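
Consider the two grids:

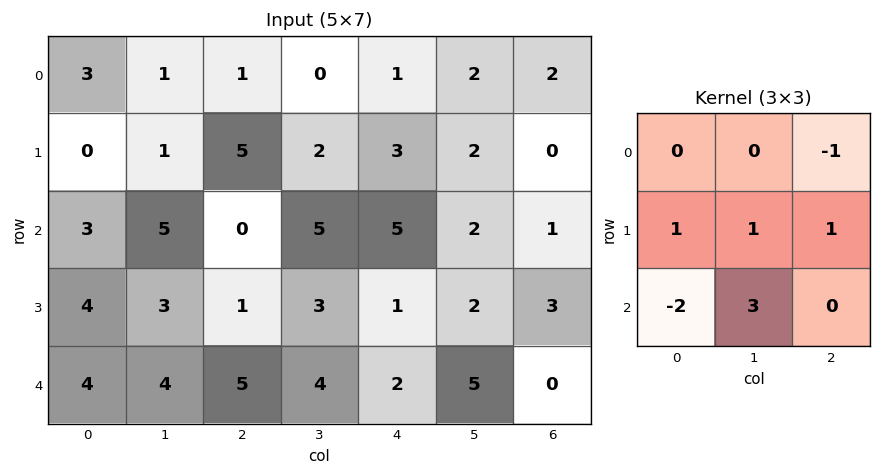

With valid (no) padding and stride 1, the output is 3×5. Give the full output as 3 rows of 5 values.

Output[0,0]: The receptive field on the input at this output position is [3 1 1 / 0 1 5 / 3 5 0]. Elementwise product with the kernel and sum: 1·-1 + 0·1 + 1·1 + 5·1 + 3·-2 + 5·3.
Output[0,1]: The receptive field on the input at this output position is [1 1 0 / 1 5 2 / 5 0 5]. Elementwise product with the kernel and sum: 0·-1 + 1·1 + 5·1 + 2·1 + 5·-2 + 0·3.

14 -2 24 10 -1
4 5 14 7 12
12 9 2 2 16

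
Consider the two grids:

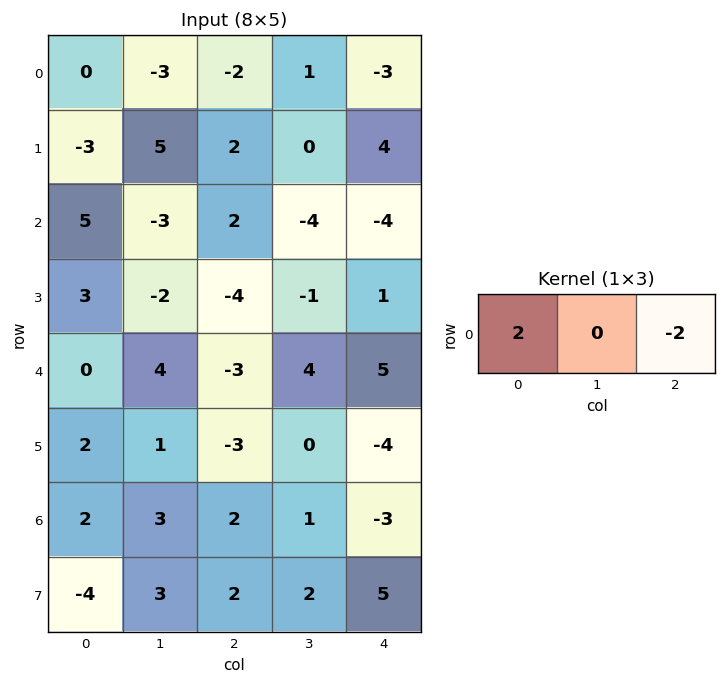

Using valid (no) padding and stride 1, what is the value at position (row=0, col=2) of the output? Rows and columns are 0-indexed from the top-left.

The receptive field on the input at this output position is [-2 1 -3]. Elementwise product with the kernel and sum: -2·2 + -3·-2.

2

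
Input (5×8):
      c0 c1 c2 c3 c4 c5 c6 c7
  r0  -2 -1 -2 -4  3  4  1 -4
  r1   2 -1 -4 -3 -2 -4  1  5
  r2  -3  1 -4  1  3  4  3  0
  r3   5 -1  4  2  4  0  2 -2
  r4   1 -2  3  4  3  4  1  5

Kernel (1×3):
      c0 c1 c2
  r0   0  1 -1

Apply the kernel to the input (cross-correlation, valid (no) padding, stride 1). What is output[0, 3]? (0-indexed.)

-1

The receptive field on the input at this output position is [-4 3 4]. Elementwise product with the kernel and sum: 3·1 + 4·-1.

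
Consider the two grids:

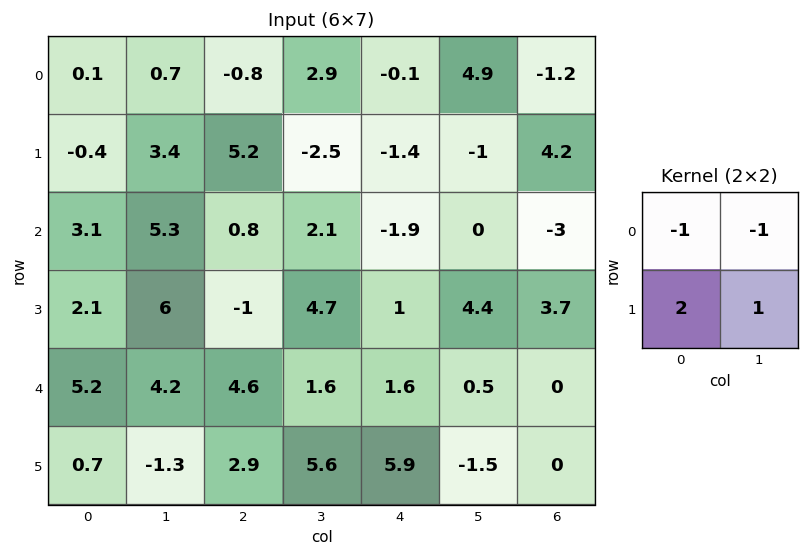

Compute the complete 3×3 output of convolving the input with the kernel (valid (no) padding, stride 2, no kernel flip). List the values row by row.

1.8 5.8 -8.6
1.8 -0.2 8.3
-9.3 5.2 8.2

Output[0,0]: The receptive field on the input at this output position is [0.1 0.7 / -0.4 3.4]. Elementwise product with the kernel and sum: 0.1·-1 + 0.7·-1 + -0.4·2 + 3.4·1.
Output[0,1]: The receptive field on the input at this output position is [-0.8 2.9 / 5.2 -2.5]. Elementwise product with the kernel and sum: -0.8·-1 + 2.9·-1 + 5.2·2 + -2.5·1.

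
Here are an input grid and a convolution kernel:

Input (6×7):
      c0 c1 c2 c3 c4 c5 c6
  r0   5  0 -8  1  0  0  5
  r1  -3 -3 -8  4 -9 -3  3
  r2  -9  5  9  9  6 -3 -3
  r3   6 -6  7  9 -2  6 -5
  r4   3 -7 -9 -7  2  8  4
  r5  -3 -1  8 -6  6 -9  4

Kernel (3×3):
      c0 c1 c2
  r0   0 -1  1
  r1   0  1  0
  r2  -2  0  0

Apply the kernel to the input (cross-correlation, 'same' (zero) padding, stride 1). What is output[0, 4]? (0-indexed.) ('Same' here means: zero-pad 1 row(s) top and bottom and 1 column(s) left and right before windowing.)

The receptive field on the zero-padded input at this output position is [0 0 0 / 1 0 0 / 4 -9 -3]. Elementwise product with the kernel and sum: 0·-1 + 0·1 + 0·1 + 4·-2.

-8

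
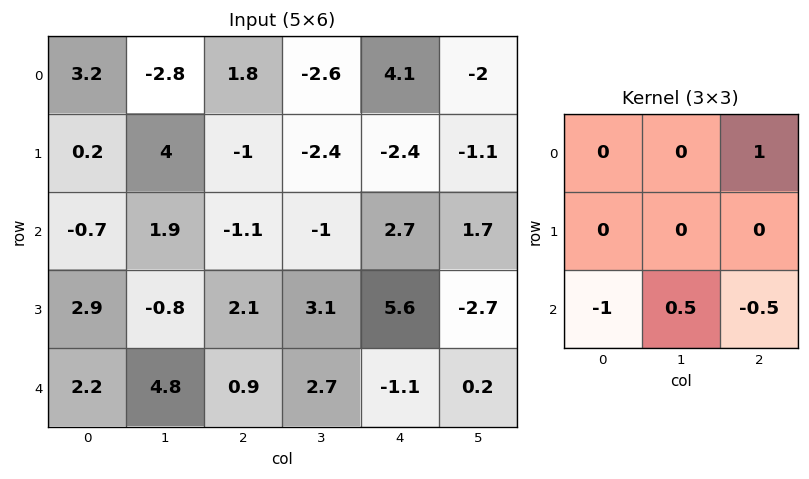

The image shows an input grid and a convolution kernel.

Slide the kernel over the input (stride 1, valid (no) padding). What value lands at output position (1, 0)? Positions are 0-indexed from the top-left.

-5.35

The receptive field on the input at this output position is [0.2 4 -1 / -0.7 1.9 -1.1 / 2.9 -0.8 2.1]. Elementwise product with the kernel and sum: -1·1 + 2.9·-1 + -0.8·0.5 + 2.1·-0.5.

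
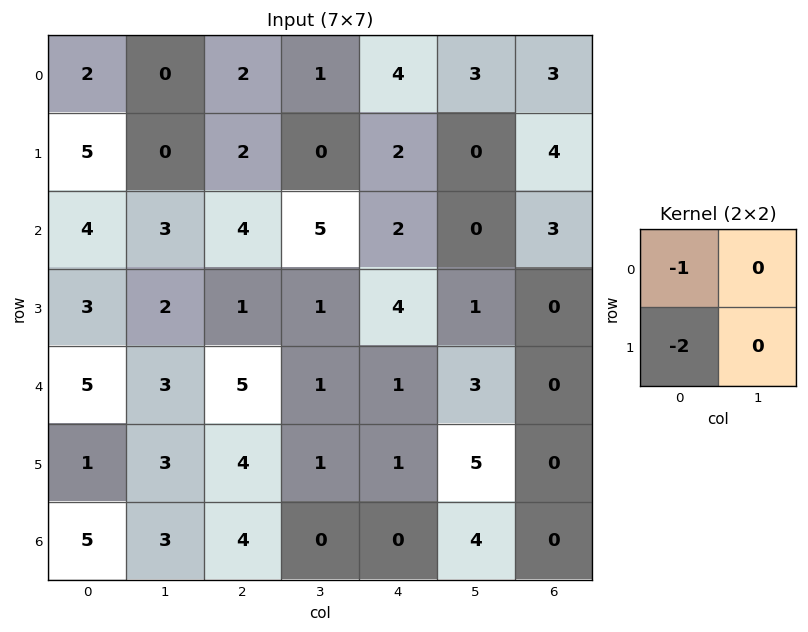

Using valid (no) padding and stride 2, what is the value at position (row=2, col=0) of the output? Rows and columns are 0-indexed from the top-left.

-7

The receptive field on the input at this output position is [5 3 / 1 3]. Elementwise product with the kernel and sum: 5·-1 + 1·-2.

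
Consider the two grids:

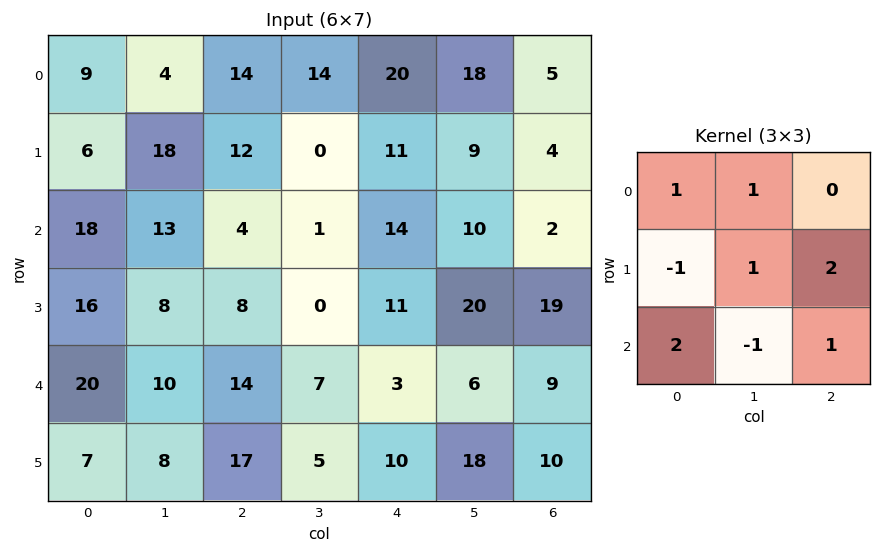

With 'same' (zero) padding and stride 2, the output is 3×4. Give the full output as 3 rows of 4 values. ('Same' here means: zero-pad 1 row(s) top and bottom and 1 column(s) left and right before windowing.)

Output[0,0]: The receptive field on the zero-padded input at this output position is [0 0 0 / 0 9 4 / 0 6 18]. Elementwise product with the kernel and sum: 0·1 + 0·1 + 0·-1 + 9·1 + 4·2 + 0·2 + 6·-1 + 18·1.

29 62 40 1
42 31 53 26
57 38 37 68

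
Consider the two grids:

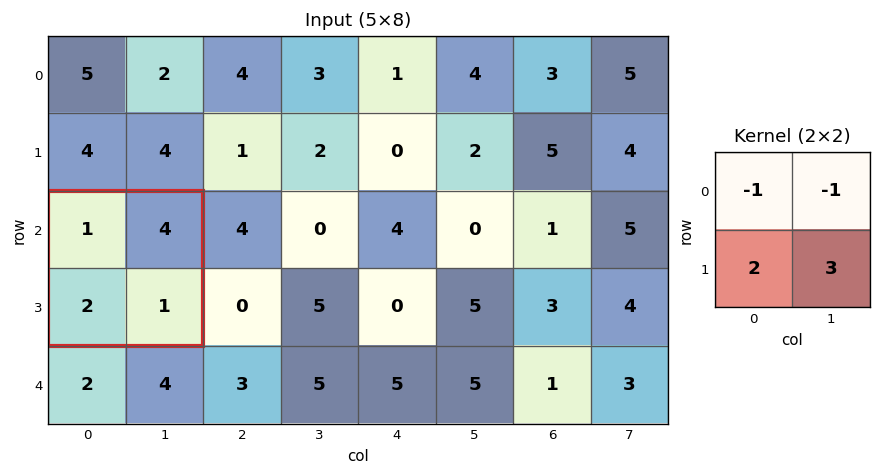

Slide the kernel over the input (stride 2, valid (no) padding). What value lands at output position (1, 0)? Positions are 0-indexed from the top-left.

The receptive field on the input at this output position is [1 4 / 2 1]. Elementwise product with the kernel and sum: 1·-1 + 4·-1 + 2·2 + 1·3.

2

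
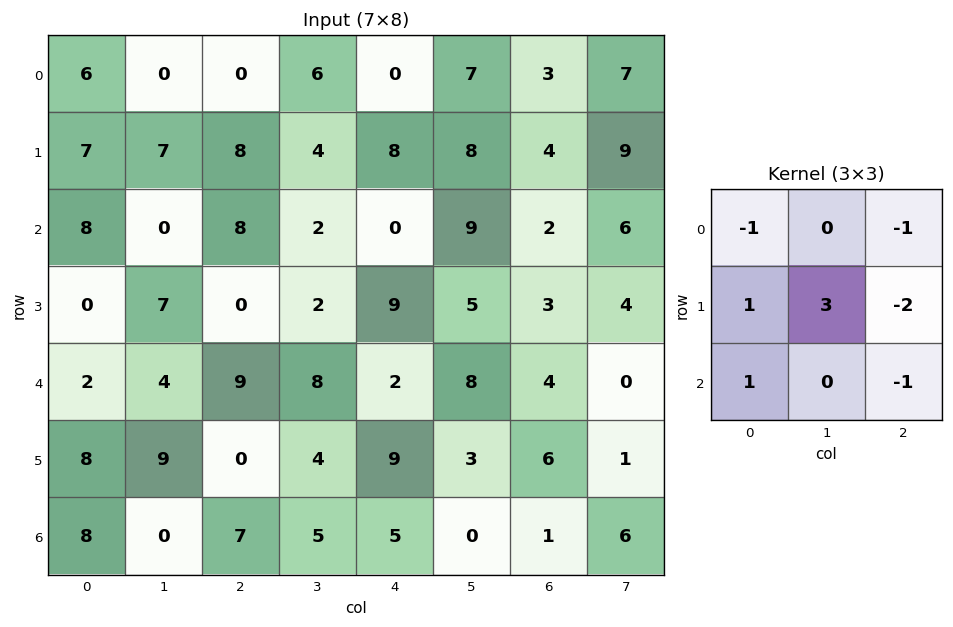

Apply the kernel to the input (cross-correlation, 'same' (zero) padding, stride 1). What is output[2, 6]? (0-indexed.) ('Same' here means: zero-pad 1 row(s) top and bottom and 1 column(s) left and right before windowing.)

-13

The receptive field on the zero-padded input at this output position is [8 4 9 / 9 2 6 / 5 3 4]. Elementwise product with the kernel and sum: 8·-1 + 9·-1 + 9·1 + 2·3 + 6·-2 + 5·1 + 4·-1.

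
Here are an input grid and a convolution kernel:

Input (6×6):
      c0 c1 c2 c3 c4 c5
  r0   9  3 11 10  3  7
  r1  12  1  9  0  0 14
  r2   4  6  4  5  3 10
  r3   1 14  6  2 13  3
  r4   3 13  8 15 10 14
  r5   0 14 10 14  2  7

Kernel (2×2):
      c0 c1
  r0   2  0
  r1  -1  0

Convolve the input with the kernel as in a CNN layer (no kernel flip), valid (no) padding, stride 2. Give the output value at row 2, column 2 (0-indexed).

18

The receptive field on the input at this output position is [10 14 / 2 7]. Elementwise product with the kernel and sum: 10·2 + 2·-1.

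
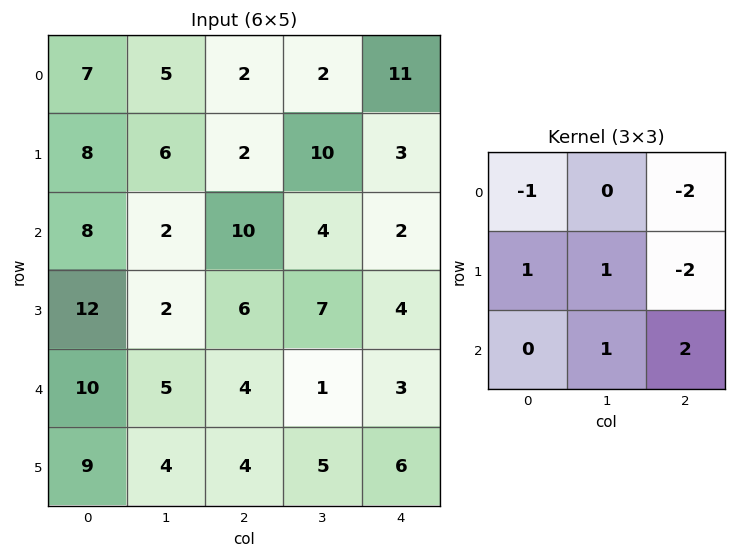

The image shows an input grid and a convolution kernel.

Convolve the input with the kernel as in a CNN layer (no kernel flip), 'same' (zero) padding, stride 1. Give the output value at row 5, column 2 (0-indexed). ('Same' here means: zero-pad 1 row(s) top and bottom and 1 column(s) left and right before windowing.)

The receptive field on the zero-padded input at this output position is [5 4 1 / 4 4 5 / 0 0 0]. Elementwise product with the kernel and sum: 5·-1 + 1·-2 + 4·1 + 4·1 + 5·-2 + 0·1 + 0·2.

-9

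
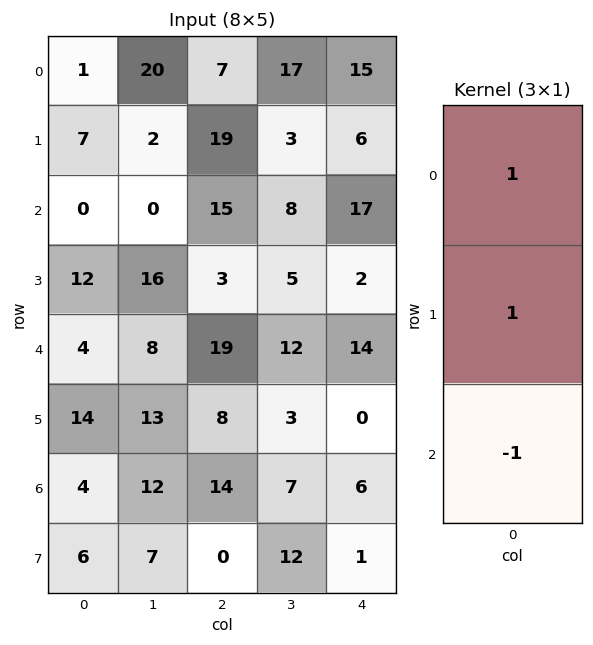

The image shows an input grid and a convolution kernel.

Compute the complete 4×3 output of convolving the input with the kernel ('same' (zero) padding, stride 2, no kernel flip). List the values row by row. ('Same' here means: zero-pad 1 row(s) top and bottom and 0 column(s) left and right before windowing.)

Output[0,0]: The receptive field on the zero-padded input at this output position is [0 / 1 / 7]. Elementwise product with the kernel and sum: 0·1 + 1·1 + 7·-1.
Output[0,1]: The receptive field on the zero-padded input at this output position is [0 / 7 / 19]. Elementwise product with the kernel and sum: 0·1 + 7·1 + 19·-1.

-6 -12 9
-5 31 21
2 14 16
12 22 5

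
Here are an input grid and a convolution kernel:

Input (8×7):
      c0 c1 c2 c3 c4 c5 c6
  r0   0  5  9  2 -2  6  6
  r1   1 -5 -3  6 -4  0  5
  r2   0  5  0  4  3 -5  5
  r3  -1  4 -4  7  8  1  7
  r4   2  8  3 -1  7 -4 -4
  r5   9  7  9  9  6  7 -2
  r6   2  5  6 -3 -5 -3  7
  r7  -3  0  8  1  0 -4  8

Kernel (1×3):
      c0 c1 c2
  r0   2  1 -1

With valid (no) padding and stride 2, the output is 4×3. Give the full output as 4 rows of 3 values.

Output[0,0]: The receptive field on the input at this output position is [0 5 9]. Elementwise product with the kernel and sum: 0·2 + 5·1 + 9·-1.

-4 22 -4
5 1 -4
9 -2 14
3 14 -20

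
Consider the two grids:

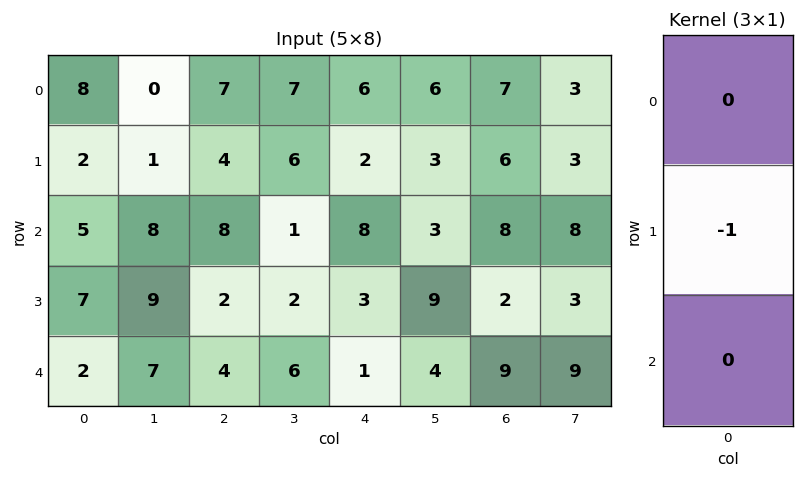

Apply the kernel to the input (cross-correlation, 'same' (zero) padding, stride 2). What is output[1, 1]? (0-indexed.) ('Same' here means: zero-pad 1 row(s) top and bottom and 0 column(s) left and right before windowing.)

The receptive field on the zero-padded input at this output position is [4 / 8 / 2]. Elementwise product with the kernel and sum: 8·-1.

-8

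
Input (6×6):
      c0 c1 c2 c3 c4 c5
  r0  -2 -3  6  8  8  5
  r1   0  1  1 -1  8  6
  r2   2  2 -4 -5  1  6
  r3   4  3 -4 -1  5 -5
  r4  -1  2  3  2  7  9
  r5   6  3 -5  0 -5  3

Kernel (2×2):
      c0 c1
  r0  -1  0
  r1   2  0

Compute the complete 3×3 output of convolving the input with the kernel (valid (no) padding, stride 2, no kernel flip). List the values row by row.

2 -4 8
6 -4 9
13 -13 -17

Output[0,0]: The receptive field on the input at this output position is [-2 -3 / 0 1]. Elementwise product with the kernel and sum: -2·-1 + 0·2.
Output[0,1]: The receptive field on the input at this output position is [6 8 / 1 -1]. Elementwise product with the kernel and sum: 6·-1 + 1·2.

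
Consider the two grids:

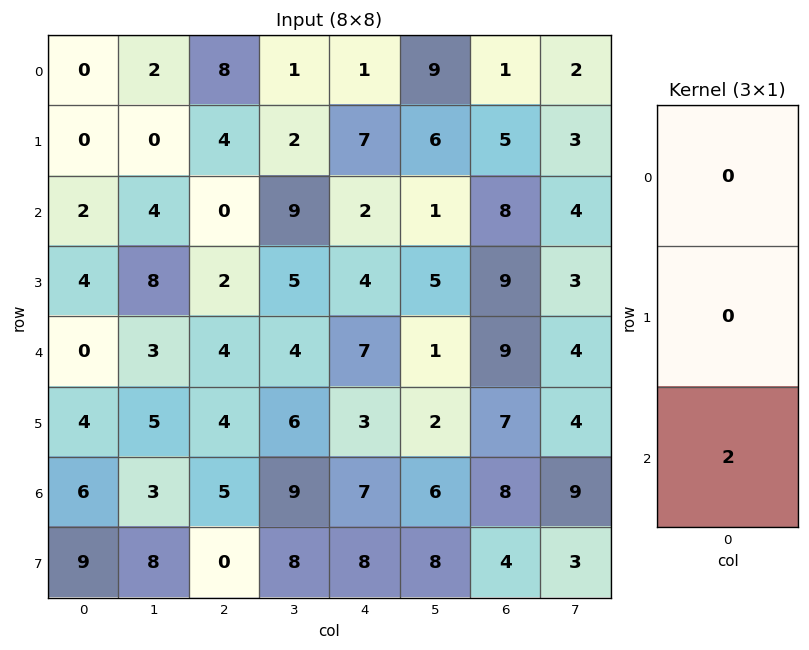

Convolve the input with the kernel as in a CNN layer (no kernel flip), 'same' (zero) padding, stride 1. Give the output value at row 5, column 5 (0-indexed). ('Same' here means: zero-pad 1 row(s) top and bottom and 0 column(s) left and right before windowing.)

12

The receptive field on the zero-padded input at this output position is [1 / 2 / 6]. Elementwise product with the kernel and sum: 6·2.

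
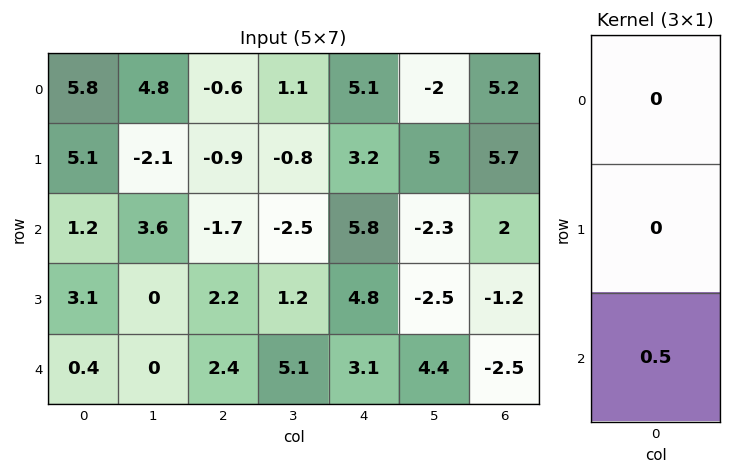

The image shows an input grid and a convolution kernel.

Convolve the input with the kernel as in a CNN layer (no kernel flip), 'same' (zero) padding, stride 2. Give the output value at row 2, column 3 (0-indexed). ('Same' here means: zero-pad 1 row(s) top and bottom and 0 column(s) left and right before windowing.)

The receptive field on the zero-padded input at this output position is [-1.2 / -2.5 / 0]. Elementwise product with the kernel and sum: 0·0.5.

0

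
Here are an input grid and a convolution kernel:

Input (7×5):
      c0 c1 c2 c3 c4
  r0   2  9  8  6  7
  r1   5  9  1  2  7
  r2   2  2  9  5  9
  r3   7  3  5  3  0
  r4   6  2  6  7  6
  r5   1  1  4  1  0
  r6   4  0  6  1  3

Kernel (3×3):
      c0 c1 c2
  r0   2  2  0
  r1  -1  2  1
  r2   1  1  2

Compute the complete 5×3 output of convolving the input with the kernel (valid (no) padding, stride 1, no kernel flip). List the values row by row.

58 50 70
59 55 24
32 54 54
34 40 35
37 32 37

Output[0,0]: The receptive field on the input at this output position is [2 9 8 / 5 9 1 / 2 2 9]. Elementwise product with the kernel and sum: 2·2 + 9·2 + 5·-1 + 9·2 + 1·1 + 2·1 + 2·1 + 9·2.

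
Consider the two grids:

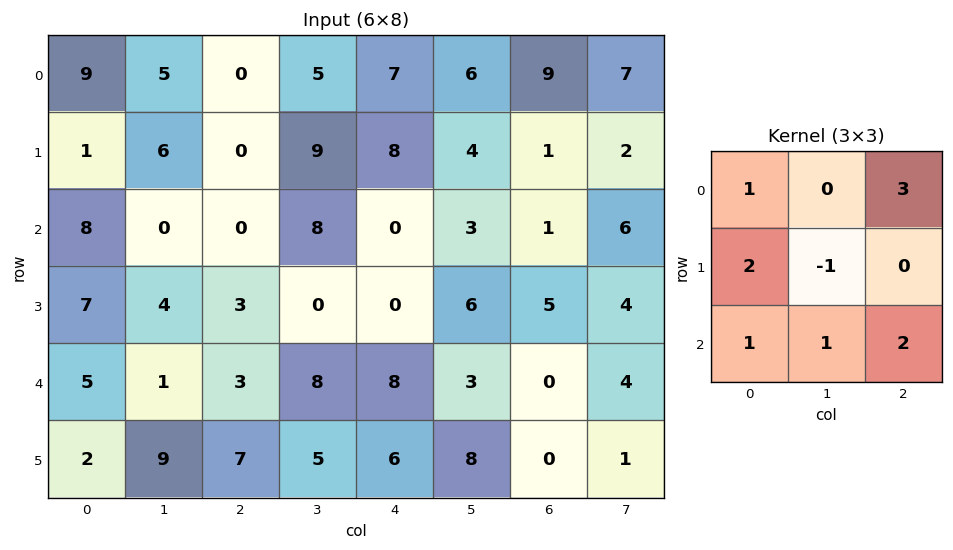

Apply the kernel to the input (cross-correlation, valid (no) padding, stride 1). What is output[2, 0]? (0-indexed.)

The receptive field on the input at this output position is [8 0 0 / 7 4 3 / 5 1 3]. Elementwise product with the kernel and sum: 8·1 + 0·3 + 7·2 + 4·-1 + 5·1 + 1·1 + 3·2.

30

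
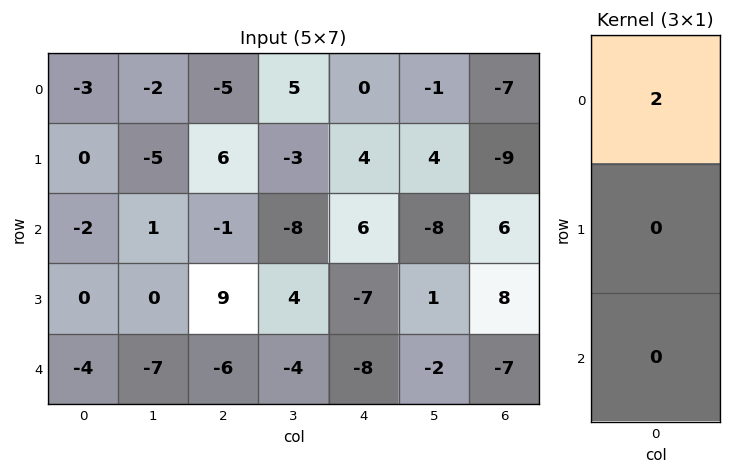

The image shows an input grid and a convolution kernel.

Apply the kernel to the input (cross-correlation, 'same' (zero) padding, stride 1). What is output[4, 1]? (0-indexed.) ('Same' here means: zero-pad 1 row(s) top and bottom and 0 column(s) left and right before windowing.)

The receptive field on the zero-padded input at this output position is [0 / -7 / 0]. Elementwise product with the kernel and sum: 0·2.

0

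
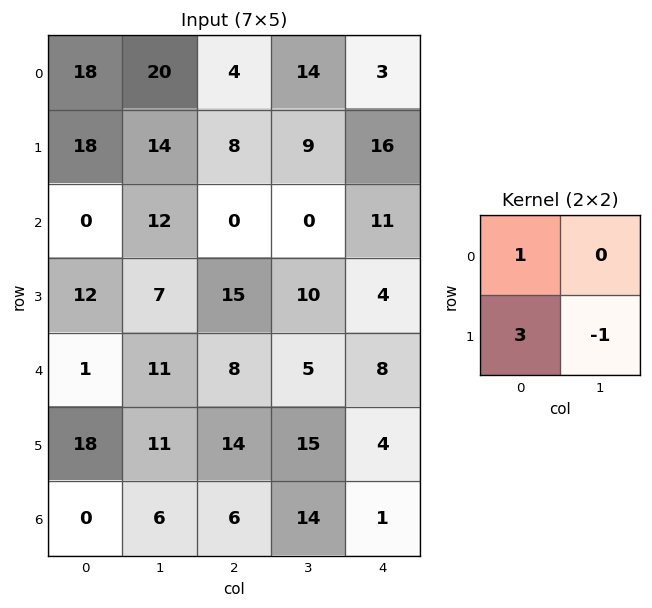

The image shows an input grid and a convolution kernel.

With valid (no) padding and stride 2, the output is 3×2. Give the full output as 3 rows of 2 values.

58 19
29 35
44 35

Output[0,0]: The receptive field on the input at this output position is [18 20 / 18 14]. Elementwise product with the kernel and sum: 18·1 + 18·3 + 14·-1.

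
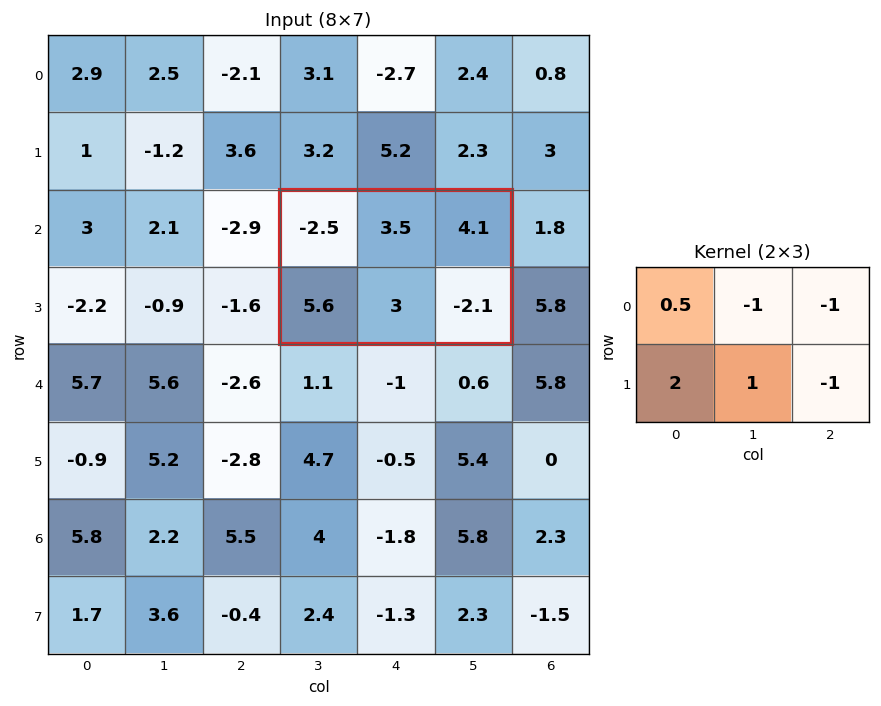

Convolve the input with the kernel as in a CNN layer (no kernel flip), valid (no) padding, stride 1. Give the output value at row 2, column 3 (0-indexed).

The receptive field on the input at this output position is [-2.5 3.5 4.1 / 5.6 3 -2.1]. Elementwise product with the kernel and sum: -2.5·0.5 + 3.5·-1 + 4.1·-1 + 5.6·2 + 3·1 + -2.1·-1.

7.45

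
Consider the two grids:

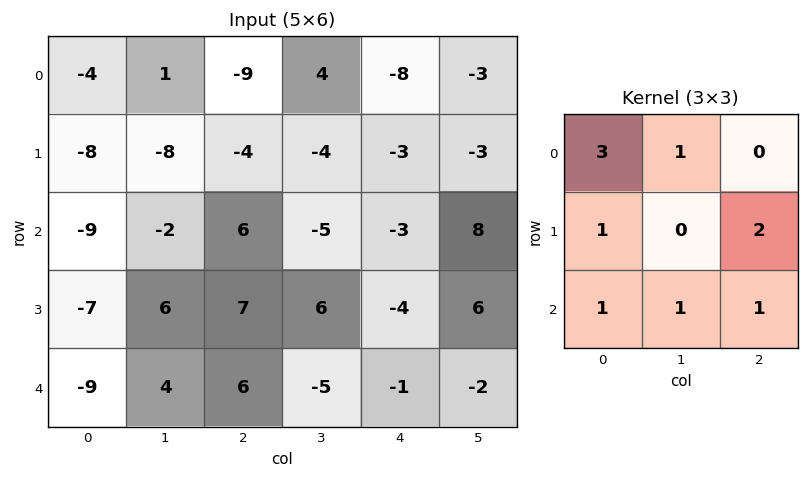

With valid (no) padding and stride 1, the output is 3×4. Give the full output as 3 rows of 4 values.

Output[0,0]: The receptive field on the input at this output position is [-4 1 -9 / -8 -8 -4 / -9 -2 6]. Elementwise product with the kernel and sum: -4·3 + 1·1 + -8·1 + -4·2 + -9·1 + -2·1 + 6·1.
Output[0,1]: The receptive field on the input at this output position is [1 -9 4 / -8 -4 -4 / -2 6 -5]. Elementwise product with the kernel and sum: 1·3 + -9·1 + -8·1 + -4·2 + -2·1 + 6·1 + -5·1.

-32 -23 -35 -6
-23 -21 -7 4
-21 23 12 -8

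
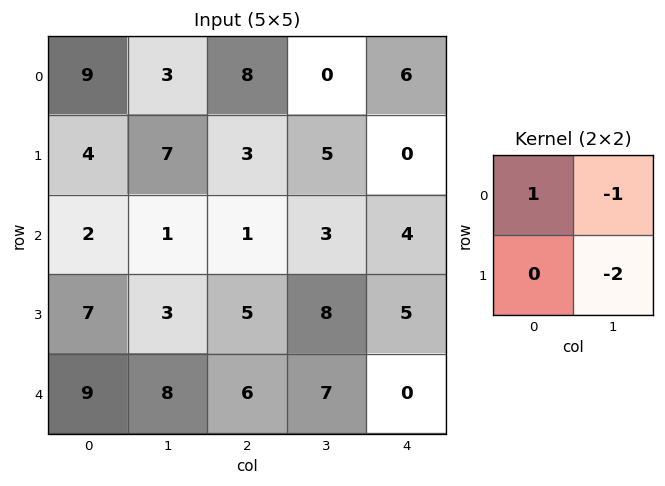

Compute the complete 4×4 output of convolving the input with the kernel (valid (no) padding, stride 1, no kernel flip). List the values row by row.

-8 -11 -2 -6
-5 2 -8 -3
-5 -10 -18 -11
-12 -14 -17 3

Output[0,0]: The receptive field on the input at this output position is [9 3 / 4 7]. Elementwise product with the kernel and sum: 9·1 + 3·-1 + 7·-2.
Output[0,1]: The receptive field on the input at this output position is [3 8 / 7 3]. Elementwise product with the kernel and sum: 3·1 + 8·-1 + 3·-2.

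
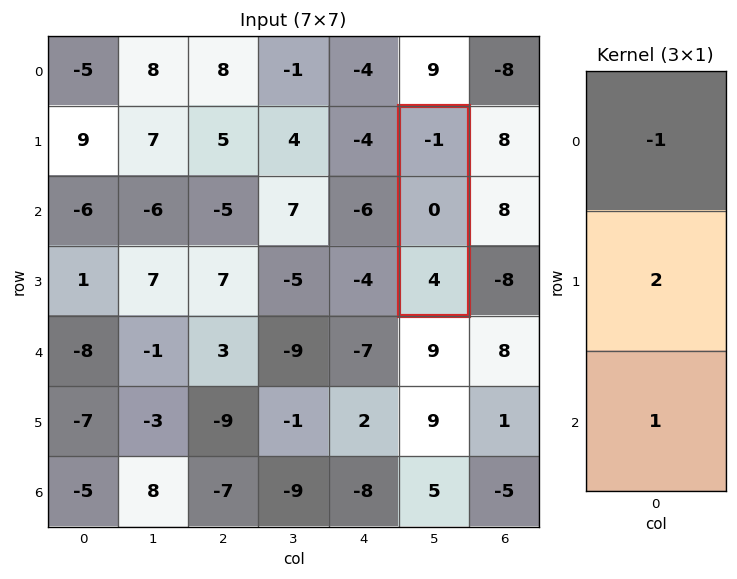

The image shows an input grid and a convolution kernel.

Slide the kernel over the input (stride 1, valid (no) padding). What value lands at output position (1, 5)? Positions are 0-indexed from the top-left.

The receptive field on the input at this output position is [-1 / 0 / 4]. Elementwise product with the kernel and sum: -1·-1 + 0·2 + 4·1.

5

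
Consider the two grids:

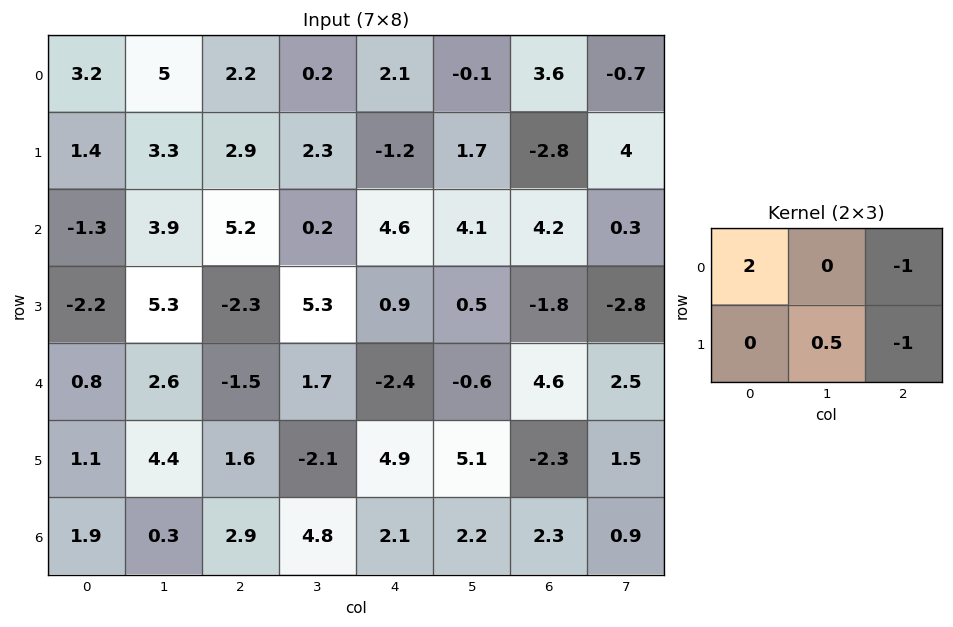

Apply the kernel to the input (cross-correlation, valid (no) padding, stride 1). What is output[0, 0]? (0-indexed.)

The receptive field on the input at this output position is [3.2 5 2.2 / 1.4 3.3 2.9]. Elementwise product with the kernel and sum: 3.2·2 + 2.2·-1 + 3.3·0.5 + 2.9·-1.

2.95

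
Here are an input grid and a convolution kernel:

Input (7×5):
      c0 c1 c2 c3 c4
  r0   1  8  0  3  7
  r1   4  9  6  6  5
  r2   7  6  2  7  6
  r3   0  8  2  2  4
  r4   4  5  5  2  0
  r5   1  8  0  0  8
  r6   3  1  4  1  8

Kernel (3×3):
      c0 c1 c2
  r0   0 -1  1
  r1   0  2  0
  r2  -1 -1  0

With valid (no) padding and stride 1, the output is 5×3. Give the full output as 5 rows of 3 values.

-3 7 7
1 -6 9
3 -1 -4
-5 2 6
12 -8 -7

Output[0,0]: The receptive field on the input at this output position is [1 8 0 / 4 9 6 / 7 6 2]. Elementwise product with the kernel and sum: 8·-1 + 0·1 + 9·2 + 7·-1 + 6·-1.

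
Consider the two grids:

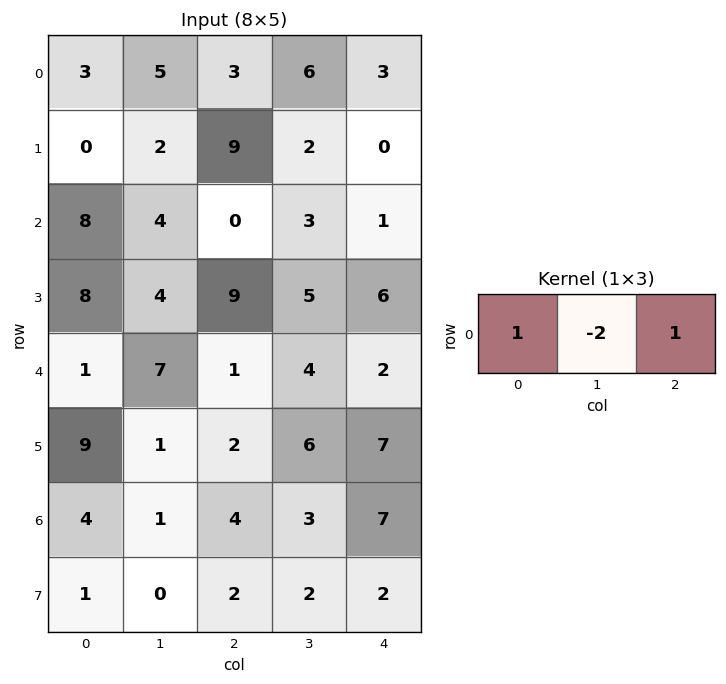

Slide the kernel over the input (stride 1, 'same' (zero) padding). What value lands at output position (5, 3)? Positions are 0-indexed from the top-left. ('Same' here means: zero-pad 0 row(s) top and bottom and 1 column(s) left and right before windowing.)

The receptive field on the zero-padded input at this output position is [2 6 7]. Elementwise product with the kernel and sum: 2·1 + 6·-2 + 7·1.

-3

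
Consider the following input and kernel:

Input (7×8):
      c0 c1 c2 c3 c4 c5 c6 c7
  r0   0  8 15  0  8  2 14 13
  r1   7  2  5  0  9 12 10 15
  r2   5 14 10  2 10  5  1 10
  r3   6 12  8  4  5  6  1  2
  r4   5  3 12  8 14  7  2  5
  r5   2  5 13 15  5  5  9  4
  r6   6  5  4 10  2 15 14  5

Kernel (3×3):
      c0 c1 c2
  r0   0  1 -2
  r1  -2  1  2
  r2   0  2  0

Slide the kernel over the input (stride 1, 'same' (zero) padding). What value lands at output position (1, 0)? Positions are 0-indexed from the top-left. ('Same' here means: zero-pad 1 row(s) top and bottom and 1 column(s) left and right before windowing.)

5

The receptive field on the zero-padded input at this output position is [0 0 8 / 0 7 2 / 0 5 14]. Elementwise product with the kernel and sum: 0·1 + 8·-2 + 0·-2 + 7·1 + 2·2 + 5·2.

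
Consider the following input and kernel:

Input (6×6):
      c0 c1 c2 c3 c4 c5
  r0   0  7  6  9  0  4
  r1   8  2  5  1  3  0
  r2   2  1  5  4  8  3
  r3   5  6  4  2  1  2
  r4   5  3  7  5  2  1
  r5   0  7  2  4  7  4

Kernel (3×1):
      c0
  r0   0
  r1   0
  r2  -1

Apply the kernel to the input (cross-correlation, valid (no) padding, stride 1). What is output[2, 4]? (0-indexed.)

-2

The receptive field on the input at this output position is [8 / 1 / 2]. Elementwise product with the kernel and sum: 2·-1.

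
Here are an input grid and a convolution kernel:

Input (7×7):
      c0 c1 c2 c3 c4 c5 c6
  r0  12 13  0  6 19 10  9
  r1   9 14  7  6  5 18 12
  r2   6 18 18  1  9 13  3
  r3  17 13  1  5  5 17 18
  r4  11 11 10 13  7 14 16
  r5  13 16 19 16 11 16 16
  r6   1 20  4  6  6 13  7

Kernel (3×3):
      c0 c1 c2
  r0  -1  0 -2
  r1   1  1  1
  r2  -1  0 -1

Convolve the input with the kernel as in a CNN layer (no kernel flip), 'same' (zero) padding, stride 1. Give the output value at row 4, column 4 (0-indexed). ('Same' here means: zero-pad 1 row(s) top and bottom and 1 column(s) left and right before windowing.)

-37

The receptive field on the zero-padded input at this output position is [5 5 17 / 13 7 14 / 16 11 16]. Elementwise product with the kernel and sum: 5·-1 + 17·-2 + 13·1 + 7·1 + 14·1 + 16·-1 + 16·-1.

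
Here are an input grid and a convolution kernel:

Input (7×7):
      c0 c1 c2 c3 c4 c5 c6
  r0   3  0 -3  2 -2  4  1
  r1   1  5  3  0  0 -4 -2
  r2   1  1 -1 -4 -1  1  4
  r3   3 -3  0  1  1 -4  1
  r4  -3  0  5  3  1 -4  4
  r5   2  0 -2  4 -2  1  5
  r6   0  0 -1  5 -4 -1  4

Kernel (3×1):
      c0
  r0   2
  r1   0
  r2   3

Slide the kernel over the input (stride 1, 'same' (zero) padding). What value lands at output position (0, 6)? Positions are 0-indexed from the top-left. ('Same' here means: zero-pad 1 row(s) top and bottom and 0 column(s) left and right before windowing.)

The receptive field on the zero-padded input at this output position is [0 / 1 / -2]. Elementwise product with the kernel and sum: 0·2 + -2·3.

-6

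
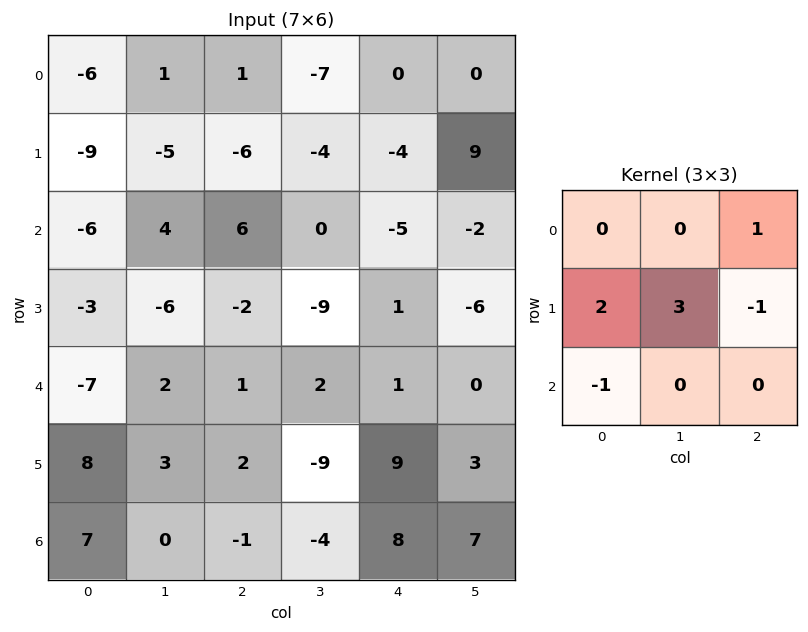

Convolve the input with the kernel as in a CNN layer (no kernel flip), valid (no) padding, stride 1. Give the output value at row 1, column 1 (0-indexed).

The receptive field on the input at this output position is [-5 -6 -4 / 4 6 0 / -6 -2 -9]. Elementwise product with the kernel and sum: -4·1 + 4·2 + 6·3 + 0·-1 + -6·-1.

28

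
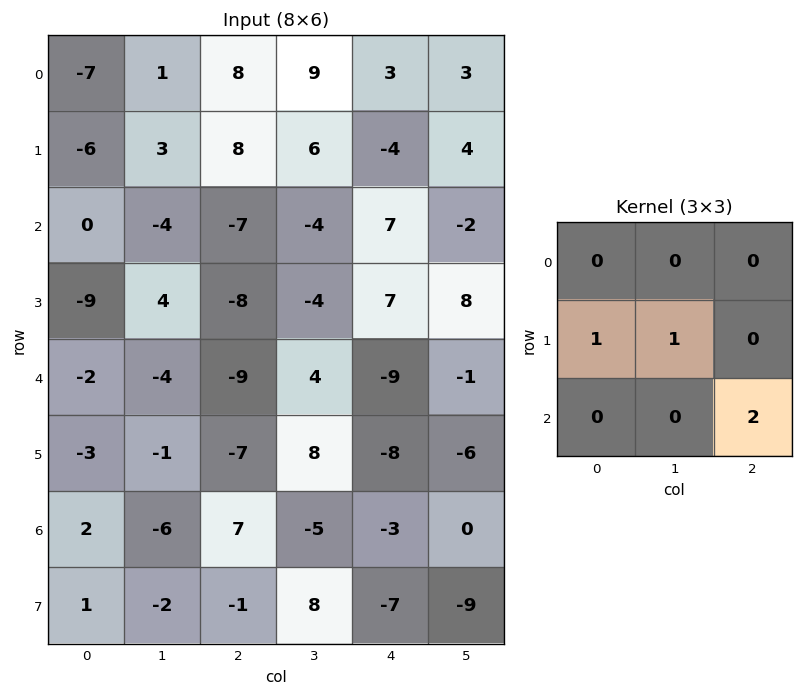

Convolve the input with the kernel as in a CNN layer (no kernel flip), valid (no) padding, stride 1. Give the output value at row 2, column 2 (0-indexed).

-30

The receptive field on the input at this output position is [-7 -4 7 / -8 -4 7 / -9 4 -9]. Elementwise product with the kernel and sum: -8·1 + -4·1 + -9·2.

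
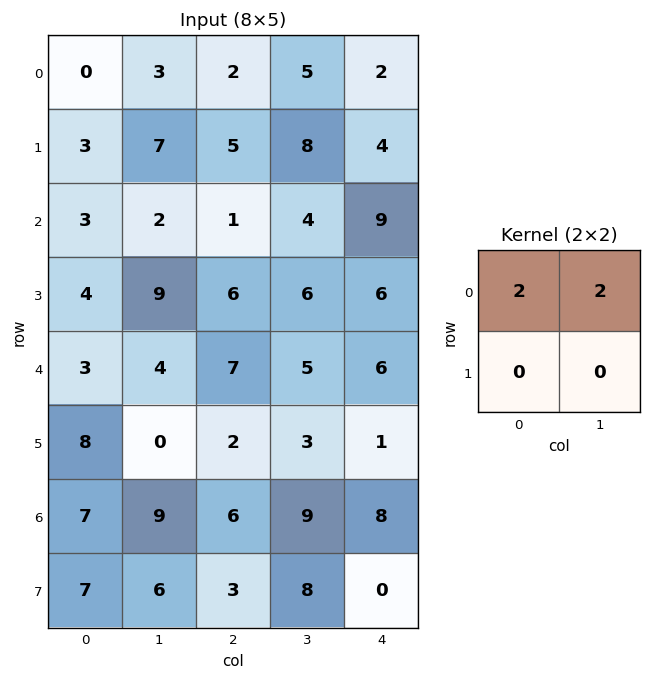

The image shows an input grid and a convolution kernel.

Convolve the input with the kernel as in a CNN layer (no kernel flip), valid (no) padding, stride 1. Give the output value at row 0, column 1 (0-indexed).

10

The receptive field on the input at this output position is [3 2 / 7 5]. Elementwise product with the kernel and sum: 3·2 + 2·2.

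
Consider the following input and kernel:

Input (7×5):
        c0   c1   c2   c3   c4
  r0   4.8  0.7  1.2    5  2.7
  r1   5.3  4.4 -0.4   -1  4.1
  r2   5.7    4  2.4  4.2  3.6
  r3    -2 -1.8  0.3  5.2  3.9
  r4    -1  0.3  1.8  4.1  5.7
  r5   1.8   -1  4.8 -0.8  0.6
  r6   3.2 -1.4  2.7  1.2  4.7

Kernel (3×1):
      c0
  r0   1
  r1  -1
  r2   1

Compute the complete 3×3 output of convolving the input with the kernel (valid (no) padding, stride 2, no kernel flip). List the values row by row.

Output[0,0]: The receptive field on the input at this output position is [4.8 / 5.3 / 5.7]. Elementwise product with the kernel and sum: 4.8·1 + 5.3·-1 + 5.7·1.

5.2 4 2.2
6.7 3.9 5.4
0.4 -0.3 9.8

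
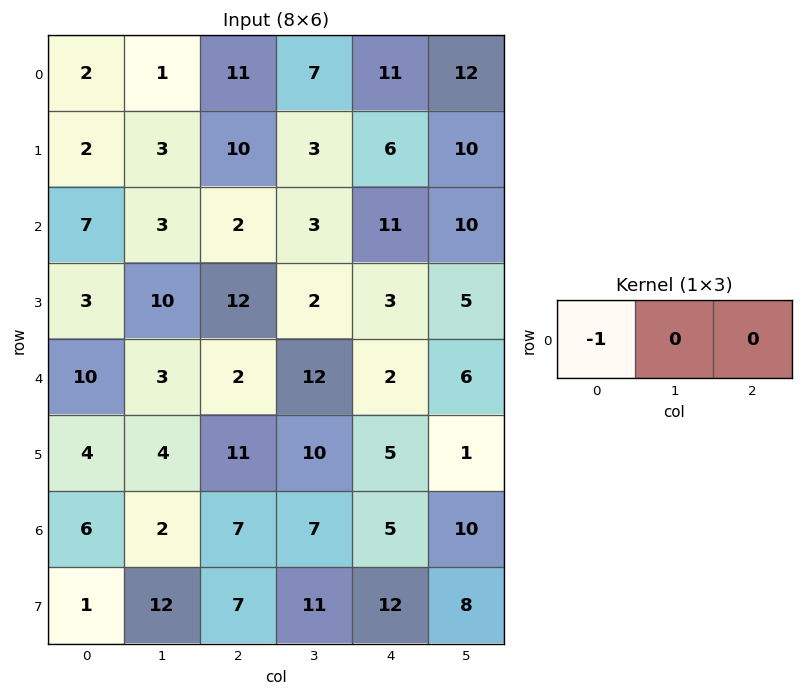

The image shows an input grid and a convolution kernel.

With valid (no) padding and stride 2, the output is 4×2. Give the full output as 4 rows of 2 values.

Output[0,0]: The receptive field on the input at this output position is [2 1 11]. Elementwise product with the kernel and sum: 2·-1.

-2 -11
-7 -2
-10 -2
-6 -7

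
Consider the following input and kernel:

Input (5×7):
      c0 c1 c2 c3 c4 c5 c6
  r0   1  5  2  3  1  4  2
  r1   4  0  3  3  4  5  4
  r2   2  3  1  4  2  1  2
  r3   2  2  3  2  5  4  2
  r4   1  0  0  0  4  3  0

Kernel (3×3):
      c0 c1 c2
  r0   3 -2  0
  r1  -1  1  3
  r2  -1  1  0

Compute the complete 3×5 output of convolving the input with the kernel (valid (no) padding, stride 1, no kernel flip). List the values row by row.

Output[0,0]: The receptive field on the input at this output position is [1 5 2 / 4 0 3 / 2 3 1]. Elementwise product with the kernel and sum: 1·3 + 5·-2 + 4·-1 + 0·1 + 3·3 + 2·-1 + 3·1.

-1 21 15 21 7
16 5 11 5 6
8 14 9 27 8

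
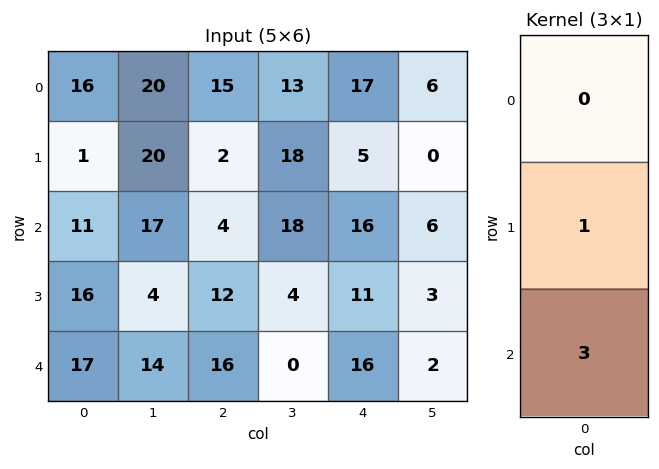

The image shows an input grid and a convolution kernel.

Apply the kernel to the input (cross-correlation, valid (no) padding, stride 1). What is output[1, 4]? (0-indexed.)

The receptive field on the input at this output position is [5 / 16 / 11]. Elementwise product with the kernel and sum: 16·1 + 11·3.

49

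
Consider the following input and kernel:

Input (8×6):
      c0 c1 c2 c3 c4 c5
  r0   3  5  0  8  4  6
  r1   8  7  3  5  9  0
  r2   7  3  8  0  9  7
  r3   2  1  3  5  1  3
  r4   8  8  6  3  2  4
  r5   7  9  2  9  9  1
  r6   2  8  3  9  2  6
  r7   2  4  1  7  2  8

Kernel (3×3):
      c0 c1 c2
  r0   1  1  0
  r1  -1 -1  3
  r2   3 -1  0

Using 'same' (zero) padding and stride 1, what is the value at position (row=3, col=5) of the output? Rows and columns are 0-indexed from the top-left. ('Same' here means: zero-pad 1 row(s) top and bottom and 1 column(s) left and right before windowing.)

14

The receptive field on the zero-padded input at this output position is [9 7 0 / 1 3 0 / 2 4 0]. Elementwise product with the kernel and sum: 9·1 + 7·1 + 1·-1 + 3·-1 + 0·3 + 2·3 + 4·-1.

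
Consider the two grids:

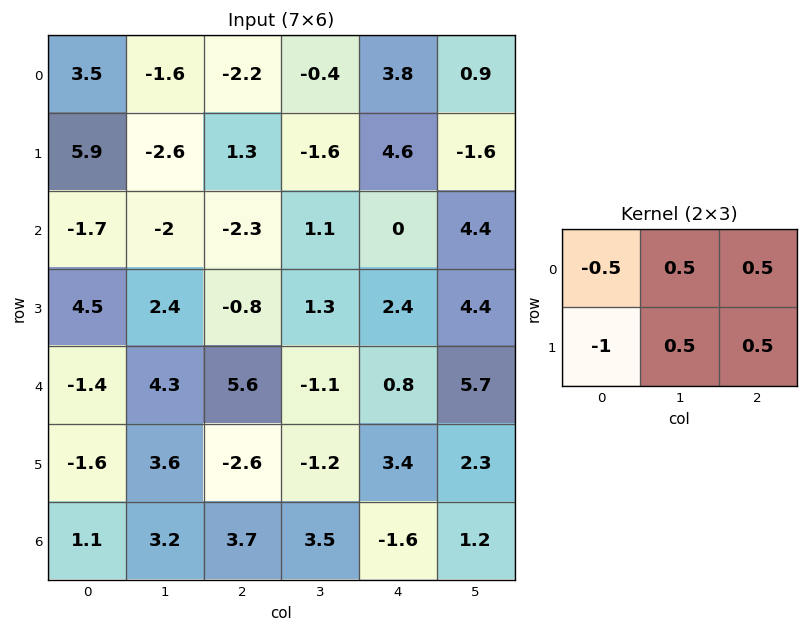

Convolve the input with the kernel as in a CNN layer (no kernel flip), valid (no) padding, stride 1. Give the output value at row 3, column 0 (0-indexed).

4.9

The receptive field on the input at this output position is [4.5 2.4 -0.8 / -1.4 4.3 5.6]. Elementwise product with the kernel and sum: 4.5·-0.5 + 2.4·0.5 + -0.8·0.5 + -1.4·-1 + 4.3·0.5 + 5.6·0.5.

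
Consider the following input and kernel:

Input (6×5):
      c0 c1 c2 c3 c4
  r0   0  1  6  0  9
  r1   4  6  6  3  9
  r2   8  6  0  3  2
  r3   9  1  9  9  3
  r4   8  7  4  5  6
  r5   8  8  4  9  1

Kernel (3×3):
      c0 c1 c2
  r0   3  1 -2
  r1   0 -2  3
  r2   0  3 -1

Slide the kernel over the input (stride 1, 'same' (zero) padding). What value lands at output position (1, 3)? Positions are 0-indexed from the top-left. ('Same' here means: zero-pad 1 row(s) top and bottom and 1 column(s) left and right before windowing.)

The receptive field on the zero-padded input at this output position is [6 0 9 / 6 3 9 / 0 3 2]. Elementwise product with the kernel and sum: 6·3 + 0·1 + 9·-2 + 3·-2 + 9·3 + 3·3 + 2·-1.

28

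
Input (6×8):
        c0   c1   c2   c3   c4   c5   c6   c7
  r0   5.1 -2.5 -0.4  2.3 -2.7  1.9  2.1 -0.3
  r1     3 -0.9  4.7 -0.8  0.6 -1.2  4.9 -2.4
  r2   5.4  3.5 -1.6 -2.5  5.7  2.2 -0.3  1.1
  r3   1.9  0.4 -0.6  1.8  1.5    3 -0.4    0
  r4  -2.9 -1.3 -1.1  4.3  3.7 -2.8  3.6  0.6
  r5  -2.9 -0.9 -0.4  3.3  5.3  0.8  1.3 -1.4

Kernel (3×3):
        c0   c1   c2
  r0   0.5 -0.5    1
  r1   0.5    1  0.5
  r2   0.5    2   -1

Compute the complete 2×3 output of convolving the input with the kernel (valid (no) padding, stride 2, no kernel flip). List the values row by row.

Output[0,0]: The receptive field on the input at this output position is [5.1 -2.5 -0.4 / 3 -0.9 4.7 / 5.4 3.5 -1.6]. Elementwise product with the kernel and sum: 5.1·0.5 + -2.5·-0.5 + -0.4·1 + 3·0.5 + -0.9·1 + 4.7·0.5 + 5.4·0.5 + 3.5·2 + -1.6·-1.
Output[0,1]: The receptive field on the input at this output position is [-0.4 2.3 -2.7 / 4.7 -0.8 0.6 / -1.6 -2.5 5.7]. Elementwise product with the kernel and sum: -0.4·0.5 + 2.3·-0.5 + -2.7·1 + 4.7·0.5 + -0.8·1 + 0.6·0.5 + -1.6·0.5 + -2.5·2 + 5.7·-1.

17.65 -13.7 8.9
-2.55 12.75 -2.35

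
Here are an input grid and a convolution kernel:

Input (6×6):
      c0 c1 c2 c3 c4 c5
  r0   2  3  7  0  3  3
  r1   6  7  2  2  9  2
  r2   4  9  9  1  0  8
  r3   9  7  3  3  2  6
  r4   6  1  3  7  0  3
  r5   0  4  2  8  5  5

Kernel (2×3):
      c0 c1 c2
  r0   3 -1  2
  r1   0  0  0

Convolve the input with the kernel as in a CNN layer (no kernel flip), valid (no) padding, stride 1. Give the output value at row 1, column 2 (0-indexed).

The receptive field on the input at this output position is [2 2 9 / 9 1 0]. Elementwise product with the kernel and sum: 2·3 + 2·-1 + 9·2.

22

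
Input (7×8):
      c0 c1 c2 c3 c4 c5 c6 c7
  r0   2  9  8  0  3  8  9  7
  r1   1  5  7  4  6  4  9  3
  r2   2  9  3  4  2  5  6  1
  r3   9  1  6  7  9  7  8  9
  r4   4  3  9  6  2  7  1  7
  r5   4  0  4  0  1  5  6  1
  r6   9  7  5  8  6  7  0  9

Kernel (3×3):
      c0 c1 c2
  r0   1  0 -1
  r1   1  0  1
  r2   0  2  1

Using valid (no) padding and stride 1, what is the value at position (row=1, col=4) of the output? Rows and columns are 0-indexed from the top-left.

The receptive field on the input at this output position is [6 4 9 / 2 5 6 / 9 7 8]. Elementwise product with the kernel and sum: 6·1 + 9·-1 + 2·1 + 6·1 + 7·2 + 8·1.

27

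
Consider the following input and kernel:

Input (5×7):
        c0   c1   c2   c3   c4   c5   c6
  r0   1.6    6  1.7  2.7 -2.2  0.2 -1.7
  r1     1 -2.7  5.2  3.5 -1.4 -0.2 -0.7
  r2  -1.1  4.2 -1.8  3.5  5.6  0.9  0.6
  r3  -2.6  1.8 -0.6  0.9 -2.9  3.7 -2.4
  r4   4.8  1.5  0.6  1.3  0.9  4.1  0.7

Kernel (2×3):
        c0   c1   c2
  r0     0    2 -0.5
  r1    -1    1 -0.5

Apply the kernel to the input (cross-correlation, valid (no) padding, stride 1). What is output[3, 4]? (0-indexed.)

11.45

The receptive field on the input at this output position is [-2.9 3.7 -2.4 / 0.9 4.1 0.7]. Elementwise product with the kernel and sum: 3.7·2 + -2.4·-0.5 + 0.9·-1 + 4.1·1 + 0.7·-0.5.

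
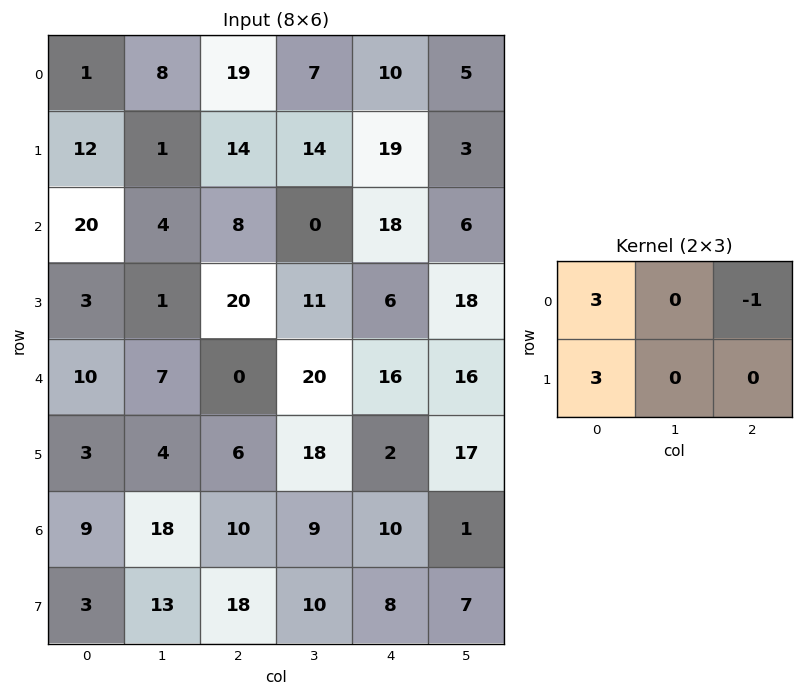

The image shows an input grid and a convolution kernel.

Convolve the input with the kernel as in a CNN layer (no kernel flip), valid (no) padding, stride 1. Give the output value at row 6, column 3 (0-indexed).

56

The receptive field on the input at this output position is [9 10 1 / 10 8 7]. Elementwise product with the kernel and sum: 9·3 + 1·-1 + 10·3.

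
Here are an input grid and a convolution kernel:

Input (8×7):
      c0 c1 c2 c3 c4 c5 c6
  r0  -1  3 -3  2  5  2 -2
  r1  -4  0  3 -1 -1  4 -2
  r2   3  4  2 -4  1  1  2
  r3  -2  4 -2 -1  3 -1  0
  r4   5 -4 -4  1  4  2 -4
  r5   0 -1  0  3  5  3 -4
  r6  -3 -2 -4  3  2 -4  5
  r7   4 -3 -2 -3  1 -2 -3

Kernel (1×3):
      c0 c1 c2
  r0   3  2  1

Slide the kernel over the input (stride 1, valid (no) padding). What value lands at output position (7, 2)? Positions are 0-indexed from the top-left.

-11

The receptive field on the input at this output position is [-2 -3 1]. Elementwise product with the kernel and sum: -2·3 + -3·2 + 1·1.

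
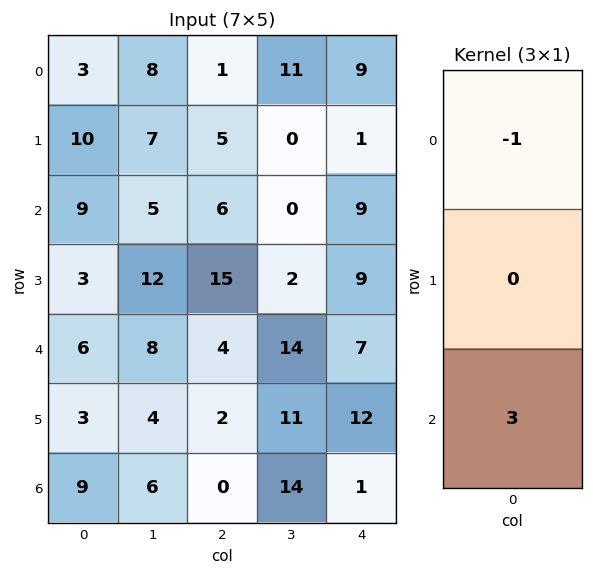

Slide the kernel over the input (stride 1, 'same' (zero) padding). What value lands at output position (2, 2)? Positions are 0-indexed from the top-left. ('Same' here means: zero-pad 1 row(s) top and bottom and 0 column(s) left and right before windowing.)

40

The receptive field on the zero-padded input at this output position is [5 / 6 / 15]. Elementwise product with the kernel and sum: 5·-1 + 15·3.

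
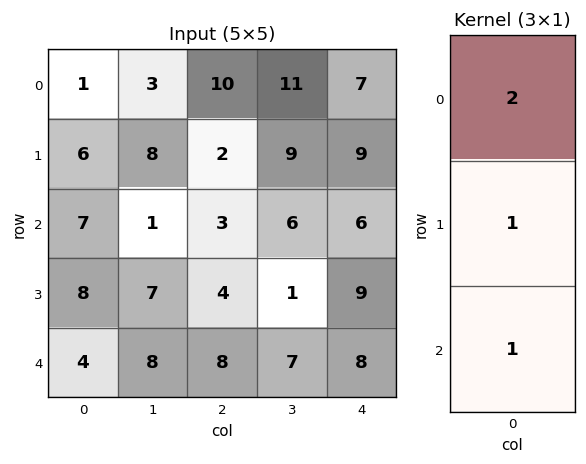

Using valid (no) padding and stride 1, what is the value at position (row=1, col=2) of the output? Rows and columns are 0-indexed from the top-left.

11

The receptive field on the input at this output position is [2 / 3 / 4]. Elementwise product with the kernel and sum: 2·2 + 3·1 + 4·1.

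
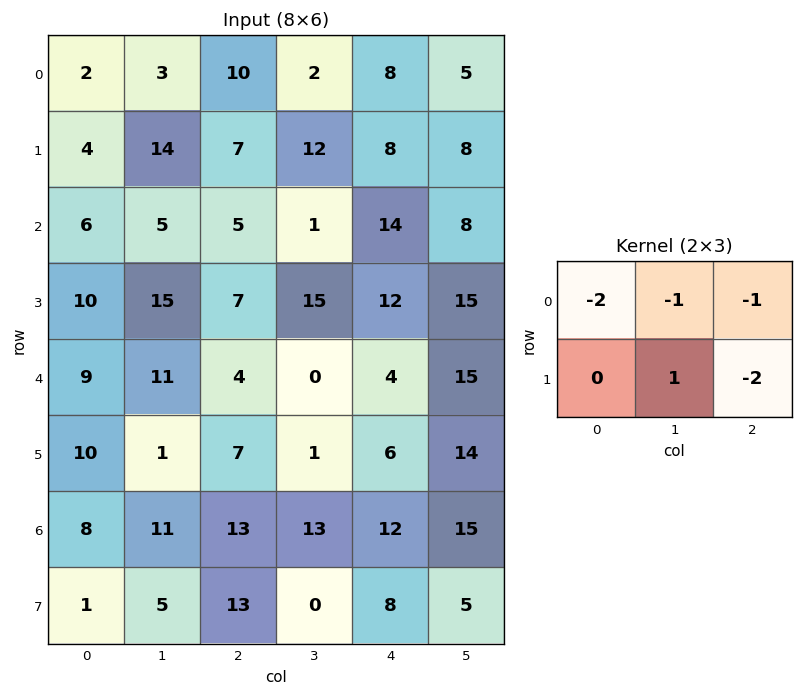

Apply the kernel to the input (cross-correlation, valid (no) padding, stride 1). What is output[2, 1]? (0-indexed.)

-39

The receptive field on the input at this output position is [5 5 1 / 15 7 15]. Elementwise product with the kernel and sum: 5·-2 + 5·-1 + 1·-1 + 7·1 + 15·-2.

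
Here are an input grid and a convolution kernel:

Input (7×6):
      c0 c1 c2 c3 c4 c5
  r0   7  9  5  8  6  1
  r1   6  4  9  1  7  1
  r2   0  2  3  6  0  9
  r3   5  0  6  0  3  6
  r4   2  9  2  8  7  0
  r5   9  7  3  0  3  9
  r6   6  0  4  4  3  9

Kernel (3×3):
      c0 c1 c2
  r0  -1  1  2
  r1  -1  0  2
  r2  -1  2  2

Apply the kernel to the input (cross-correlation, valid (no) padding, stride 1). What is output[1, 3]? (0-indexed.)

The receptive field on the input at this output position is [1 7 1 / 6 0 9 / 0 3 6]. Elementwise product with the kernel and sum: 1·-1 + 7·1 + 1·2 + 6·-1 + 9·2 + 0·-1 + 3·2 + 6·2.

38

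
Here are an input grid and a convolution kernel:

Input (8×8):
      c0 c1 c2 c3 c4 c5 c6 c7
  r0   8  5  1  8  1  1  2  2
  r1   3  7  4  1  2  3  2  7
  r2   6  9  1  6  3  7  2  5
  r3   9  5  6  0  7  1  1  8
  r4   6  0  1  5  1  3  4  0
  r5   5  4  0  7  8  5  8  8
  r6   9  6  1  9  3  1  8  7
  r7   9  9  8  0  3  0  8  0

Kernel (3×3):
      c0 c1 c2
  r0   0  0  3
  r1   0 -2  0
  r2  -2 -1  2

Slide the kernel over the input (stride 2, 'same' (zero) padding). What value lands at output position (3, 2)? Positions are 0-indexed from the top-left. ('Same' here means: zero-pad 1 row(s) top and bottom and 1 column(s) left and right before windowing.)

The receptive field on the zero-padded input at this output position is [7 8 5 / 9 3 1 / 0 3 0]. Elementwise product with the kernel and sum: 5·3 + 3·-2 + 0·-2 + 3·-1 + 0·2.

6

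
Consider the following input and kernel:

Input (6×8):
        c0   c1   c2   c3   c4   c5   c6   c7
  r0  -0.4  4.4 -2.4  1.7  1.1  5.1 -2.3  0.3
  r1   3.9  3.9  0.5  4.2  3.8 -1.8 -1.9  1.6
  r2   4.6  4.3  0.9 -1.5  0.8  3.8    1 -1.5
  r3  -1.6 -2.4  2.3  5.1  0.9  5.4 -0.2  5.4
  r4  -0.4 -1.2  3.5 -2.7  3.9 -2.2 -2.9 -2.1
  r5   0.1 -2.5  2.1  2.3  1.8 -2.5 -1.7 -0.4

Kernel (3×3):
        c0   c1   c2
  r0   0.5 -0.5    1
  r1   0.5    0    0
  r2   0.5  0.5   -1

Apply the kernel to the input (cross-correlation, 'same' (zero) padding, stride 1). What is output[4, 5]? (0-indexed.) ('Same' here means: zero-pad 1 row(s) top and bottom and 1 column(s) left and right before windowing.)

0.85

The receptive field on the zero-padded input at this output position is [0.9 5.4 -0.2 / 3.9 -2.2 -2.9 / 1.8 -2.5 -1.7]. Elementwise product with the kernel and sum: 0.9·0.5 + 5.4·-0.5 + -0.2·1 + 3.9·0.5 + 1.8·0.5 + -2.5·0.5 + -1.7·-1.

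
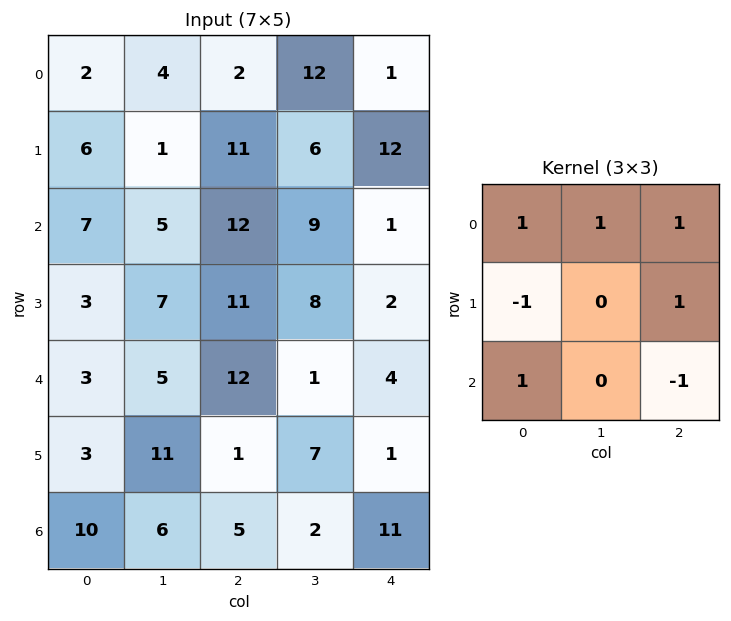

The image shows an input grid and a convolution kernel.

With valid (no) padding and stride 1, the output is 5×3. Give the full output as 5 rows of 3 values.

Output[0,0]: The receptive field on the input at this output position is [2 4 2 / 6 1 11 / 7 5 12]. Elementwise product with the kernel and sum: 2·1 + 4·1 + 2·1 + 6·-1 + 11·1 + 7·1 + 12·-1.

8 19 27
15 21 27
23 31 21
32 26 13
23 18 11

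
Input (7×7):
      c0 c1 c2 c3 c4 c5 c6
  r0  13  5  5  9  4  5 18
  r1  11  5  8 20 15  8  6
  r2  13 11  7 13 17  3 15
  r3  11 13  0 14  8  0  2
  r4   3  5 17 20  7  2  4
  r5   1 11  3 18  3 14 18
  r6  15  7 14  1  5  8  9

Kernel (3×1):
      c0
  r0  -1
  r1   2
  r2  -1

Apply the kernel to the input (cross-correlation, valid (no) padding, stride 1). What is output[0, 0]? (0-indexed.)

-4

The receptive field on the input at this output position is [13 / 11 / 13]. Elementwise product with the kernel and sum: 13·-1 + 11·2 + 13·-1.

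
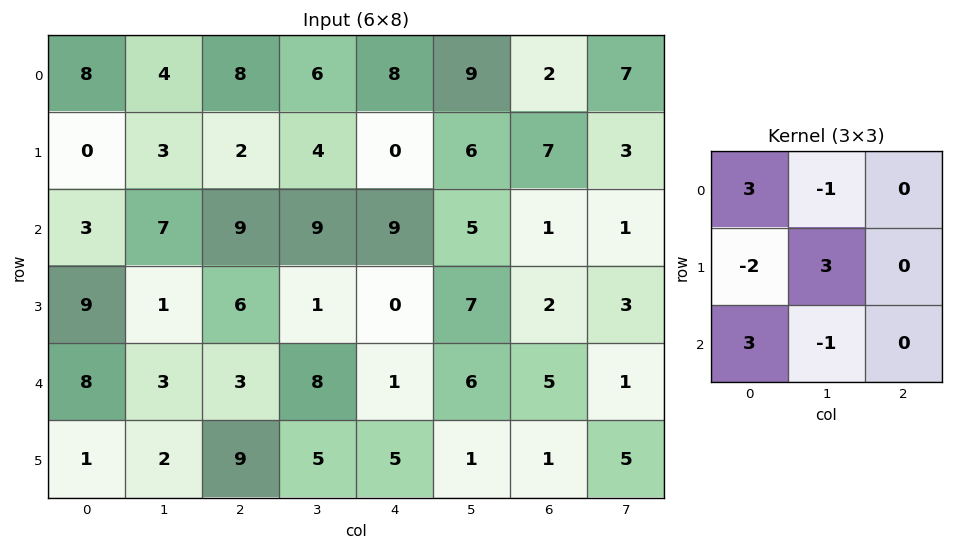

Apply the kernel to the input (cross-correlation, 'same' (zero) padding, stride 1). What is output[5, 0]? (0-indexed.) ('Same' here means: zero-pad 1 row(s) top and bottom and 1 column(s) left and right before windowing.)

-5

The receptive field on the zero-padded input at this output position is [0 8 3 / 0 1 2 / 0 0 0]. Elementwise product with the kernel and sum: 0·3 + 8·-1 + 0·-2 + 1·3 + 0·3 + 0·-1.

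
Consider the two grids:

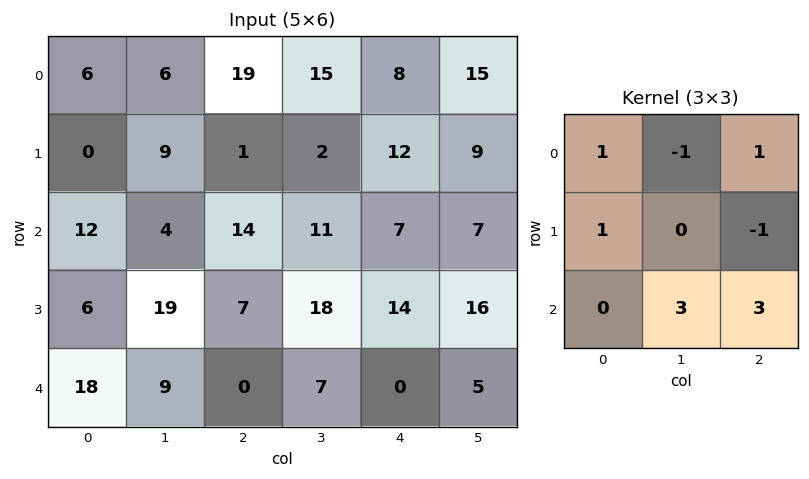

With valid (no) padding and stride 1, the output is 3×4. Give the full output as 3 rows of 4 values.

Output[0,0]: The receptive field on the input at this output position is [6 6 19 / 0 9 1 / 12 4 14]. Elementwise product with the kernel and sum: 6·1 + 6·-1 + 19·1 + 0·1 + 1·-1 + 4·3 + 14·3.
Output[0,1]: The receptive field on the input at this output position is [6 19 15 / 9 1 2 / 4 14 11]. Elementwise product with the kernel and sum: 6·1 + 19·-1 + 15·1 + 9·1 + 2·-1 + 14·3 + 11·3.

72 84 55 57
68 78 114 93
48 23 24 28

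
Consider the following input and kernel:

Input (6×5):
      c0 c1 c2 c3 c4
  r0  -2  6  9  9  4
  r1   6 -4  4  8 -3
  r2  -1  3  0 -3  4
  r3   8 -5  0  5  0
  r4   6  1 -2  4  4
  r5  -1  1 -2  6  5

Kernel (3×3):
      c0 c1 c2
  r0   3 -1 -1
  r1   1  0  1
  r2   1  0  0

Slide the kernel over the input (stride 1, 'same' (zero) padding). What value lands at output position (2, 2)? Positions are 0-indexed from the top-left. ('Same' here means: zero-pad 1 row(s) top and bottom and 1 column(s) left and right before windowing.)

-29

The receptive field on the zero-padded input at this output position is [-4 4 8 / 3 0 -3 / -5 0 5]. Elementwise product with the kernel and sum: -4·3 + 4·-1 + 8·-1 + 3·1 + -3·1 + -5·1.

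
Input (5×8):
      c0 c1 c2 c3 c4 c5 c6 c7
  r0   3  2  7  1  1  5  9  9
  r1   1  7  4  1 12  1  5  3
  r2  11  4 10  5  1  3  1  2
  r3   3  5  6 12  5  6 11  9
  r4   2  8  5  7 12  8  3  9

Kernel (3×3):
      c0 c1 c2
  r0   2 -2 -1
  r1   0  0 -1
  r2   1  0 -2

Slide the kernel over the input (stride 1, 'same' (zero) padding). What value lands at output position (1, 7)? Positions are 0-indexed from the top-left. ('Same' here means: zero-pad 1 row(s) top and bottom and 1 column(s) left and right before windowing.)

The receptive field on the zero-padded input at this output position is [9 9 0 / 5 3 0 / 1 2 0]. Elementwise product with the kernel and sum: 9·2 + 9·-2 + 0·-1 + 0·-1 + 1·1 + 0·-2.

1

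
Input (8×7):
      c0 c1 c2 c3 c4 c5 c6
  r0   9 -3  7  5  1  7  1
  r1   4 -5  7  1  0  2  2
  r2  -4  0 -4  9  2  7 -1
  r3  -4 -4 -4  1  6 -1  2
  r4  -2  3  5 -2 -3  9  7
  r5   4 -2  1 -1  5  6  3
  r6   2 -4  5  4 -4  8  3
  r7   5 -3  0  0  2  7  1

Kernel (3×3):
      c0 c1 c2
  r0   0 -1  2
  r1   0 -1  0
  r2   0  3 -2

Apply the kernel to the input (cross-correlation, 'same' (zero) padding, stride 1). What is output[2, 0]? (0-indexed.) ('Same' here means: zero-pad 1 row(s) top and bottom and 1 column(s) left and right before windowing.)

The receptive field on the zero-padded input at this output position is [0 4 -5 / 0 -4 0 / 0 -4 -4]. Elementwise product with the kernel and sum: 4·-1 + -5·2 + -4·-1 + -4·3 + -4·-2.

-14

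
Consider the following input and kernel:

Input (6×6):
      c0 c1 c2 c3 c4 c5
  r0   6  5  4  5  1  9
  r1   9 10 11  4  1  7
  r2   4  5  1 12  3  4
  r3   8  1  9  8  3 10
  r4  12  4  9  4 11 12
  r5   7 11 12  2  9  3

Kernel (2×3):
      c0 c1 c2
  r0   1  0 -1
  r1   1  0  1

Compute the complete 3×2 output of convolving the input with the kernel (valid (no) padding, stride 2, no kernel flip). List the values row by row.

Output[0,0]: The receptive field on the input at this output position is [6 5 4 / 9 10 11]. Elementwise product with the kernel and sum: 6·1 + 4·-1 + 9·1 + 11·1.
Output[0,1]: The receptive field on the input at this output position is [4 5 1 / 11 4 1]. Elementwise product with the kernel and sum: 4·1 + 1·-1 + 11·1 + 1·1.

22 15
20 10
22 19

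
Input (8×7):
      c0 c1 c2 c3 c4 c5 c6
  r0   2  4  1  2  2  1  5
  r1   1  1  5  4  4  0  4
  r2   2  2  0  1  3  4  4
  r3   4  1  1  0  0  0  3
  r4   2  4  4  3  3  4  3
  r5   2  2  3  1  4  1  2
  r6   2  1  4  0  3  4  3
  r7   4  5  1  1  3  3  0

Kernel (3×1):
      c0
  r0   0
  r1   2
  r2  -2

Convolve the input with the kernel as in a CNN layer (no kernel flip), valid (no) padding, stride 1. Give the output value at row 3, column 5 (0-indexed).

The receptive field on the input at this output position is [0 / 4 / 1]. Elementwise product with the kernel and sum: 4·2 + 1·-2.

6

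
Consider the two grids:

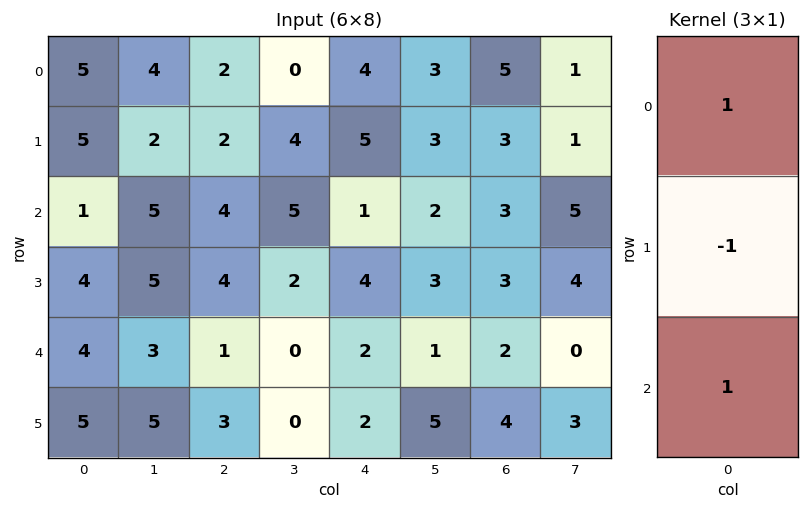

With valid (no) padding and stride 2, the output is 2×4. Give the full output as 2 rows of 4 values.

1 4 0 5
1 1 -1 2

Output[0,0]: The receptive field on the input at this output position is [5 / 5 / 1]. Elementwise product with the kernel and sum: 5·1 + 5·-1 + 1·1.
Output[0,1]: The receptive field on the input at this output position is [2 / 2 / 4]. Elementwise product with the kernel and sum: 2·1 + 2·-1 + 4·1.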